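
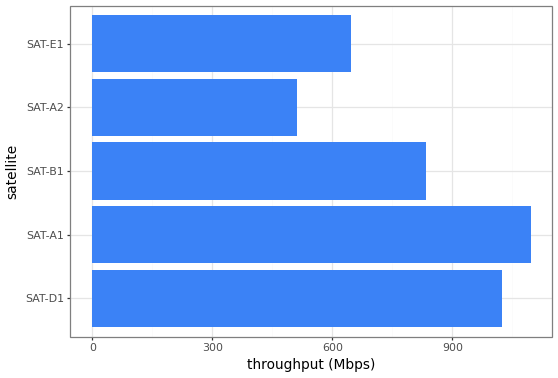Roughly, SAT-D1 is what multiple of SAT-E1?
SAT-D1 ≈ 1000, SAT-E1 ≈ 600; 1000/600 ≈ 1.67.

≈ 1.67×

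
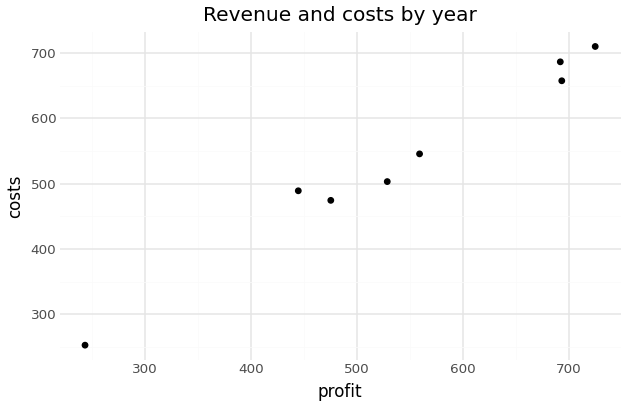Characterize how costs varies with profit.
positive, strong

Points are positively correlated; strong (|r| ≈ 1.0).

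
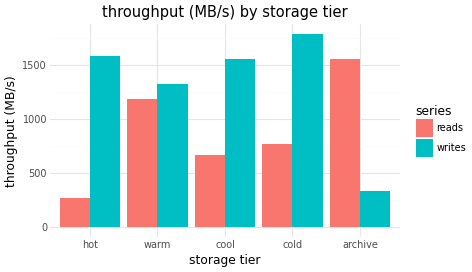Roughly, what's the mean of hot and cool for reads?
(200 + 600) / 2 ≈ 400.

≈ 400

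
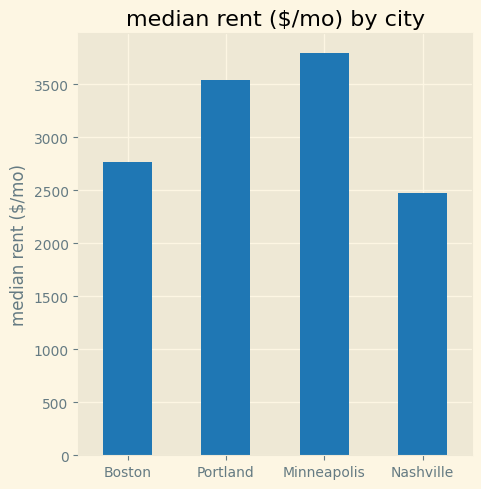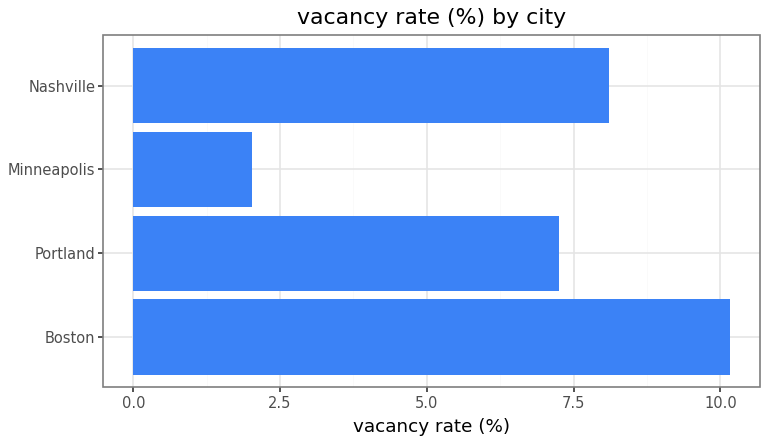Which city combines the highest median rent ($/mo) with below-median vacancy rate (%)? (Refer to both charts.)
Minneapolis

Chart 2 median vacancy rate (%) ≈ 8; below-median cities: Portland, Minneapolis. Among those, Minneapolis has the highest median rent ($/mo) (≈ 4000).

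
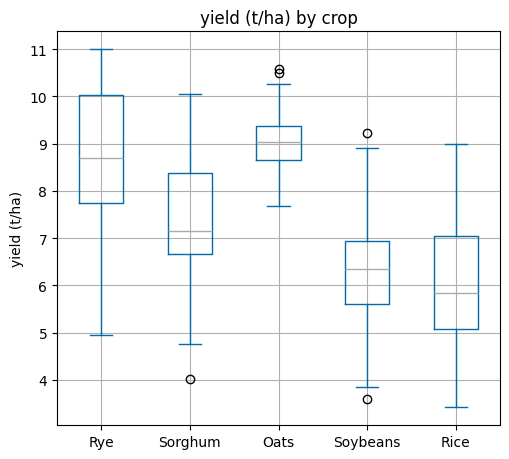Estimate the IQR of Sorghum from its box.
≈ 2.0

Q3 ≈ 8.5, Q1 ≈ 6.5; IQR ≈ 2.0.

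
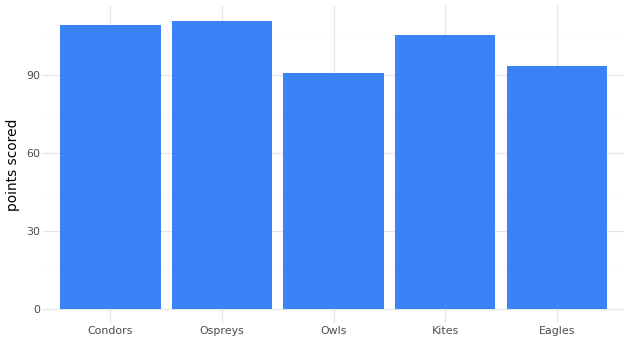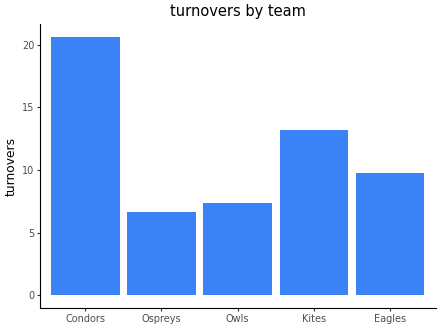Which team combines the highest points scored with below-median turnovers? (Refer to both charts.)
Ospreys

Chart 2 median turnovers ≈ 10; below-median teams: Ospreys, Owls. Among those, Ospreys has the highest points scored (≈ 120).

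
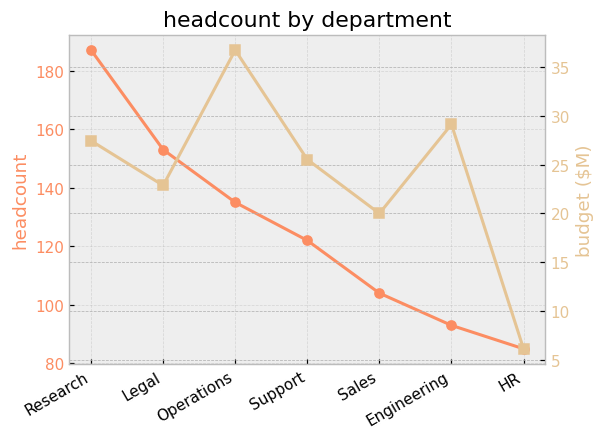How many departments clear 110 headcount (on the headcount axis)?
4

Above 110: Research, Legal, Operations, Support.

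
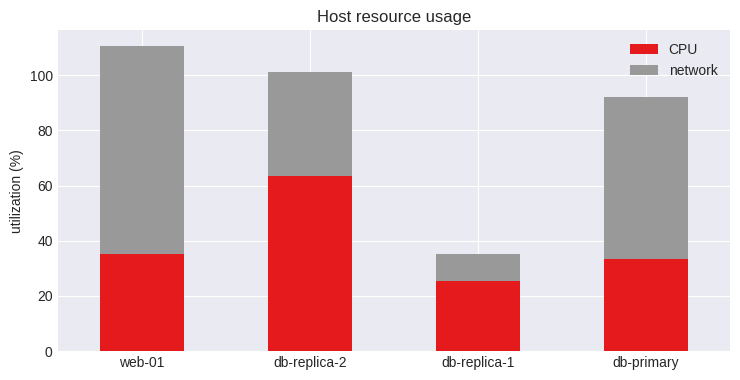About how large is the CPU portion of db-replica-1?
≈ 30

CPU top ≈ 30, bottom ≈ 0; segment ≈ 30.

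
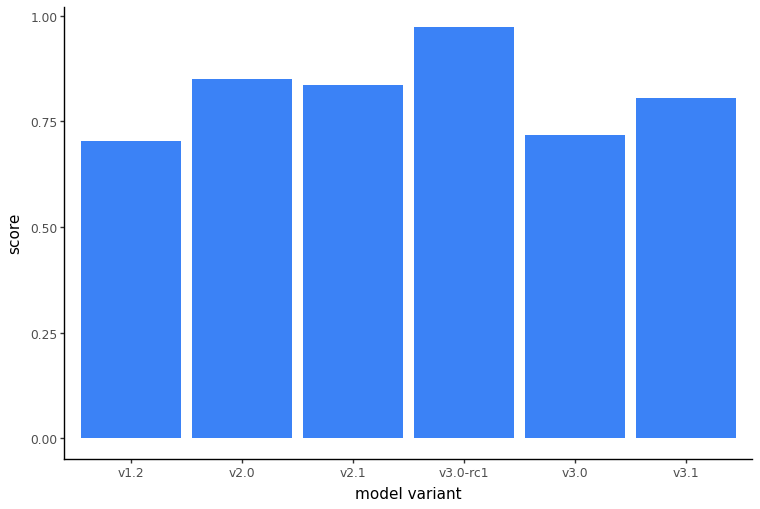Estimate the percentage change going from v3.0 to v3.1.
≈ +14.3%

v3.0 ≈ 0.7, v3.1 ≈ 0.8; (0.8 − 0.7) / 0.7 ≈ +14.3%.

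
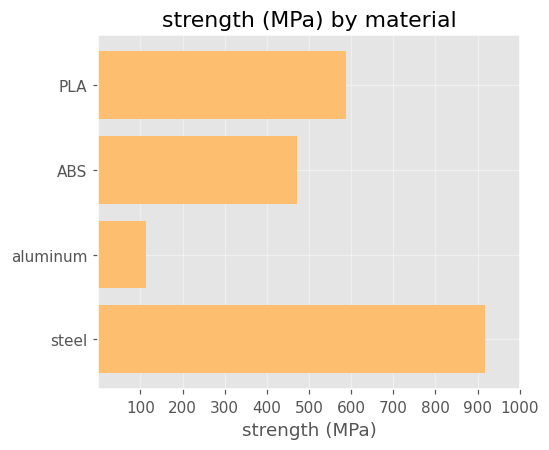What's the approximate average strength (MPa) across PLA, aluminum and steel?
≈ 533

(600 + 100 + 900) / 3 ≈ 533.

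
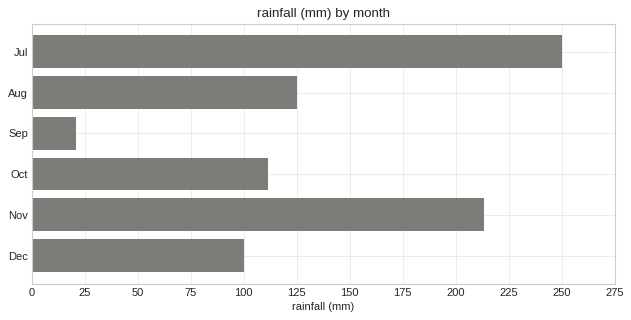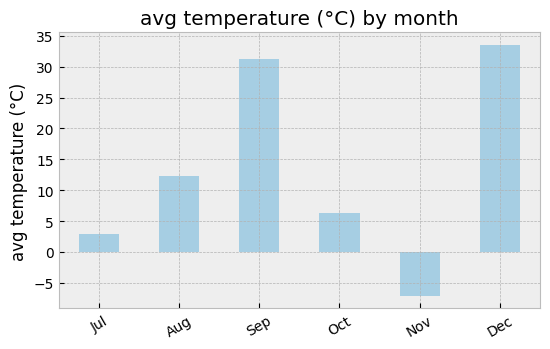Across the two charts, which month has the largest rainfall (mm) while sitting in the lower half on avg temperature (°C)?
Jul

Chart 2 median avg temperature (°C) ≈ 10; below-median months: Jul, Oct, Nov. Among those, Jul has the highest rainfall (mm) (≈ 250).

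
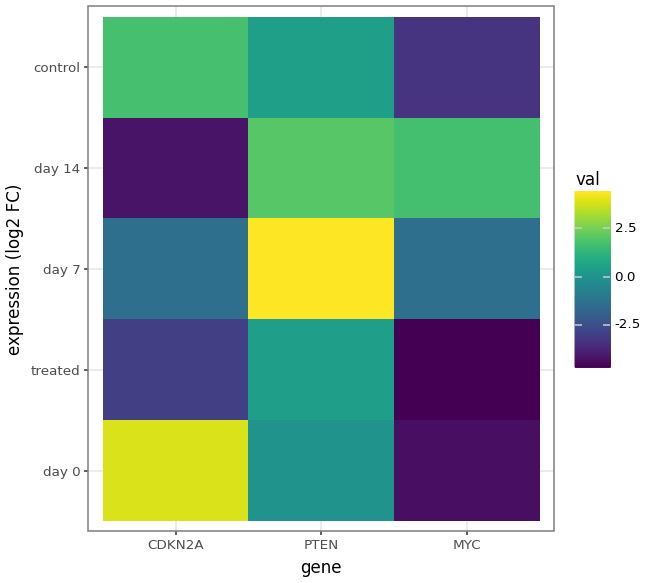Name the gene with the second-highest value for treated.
CDKN2A

Top 3 for treated: PTEN ≈ 0, CDKN2A ≈ -3, MYC ≈ -5.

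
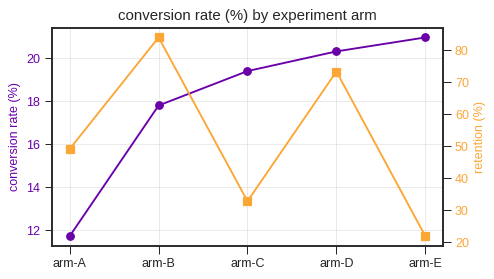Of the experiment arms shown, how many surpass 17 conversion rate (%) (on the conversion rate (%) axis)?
4

Above 17: arm-B, arm-C, arm-D, arm-E.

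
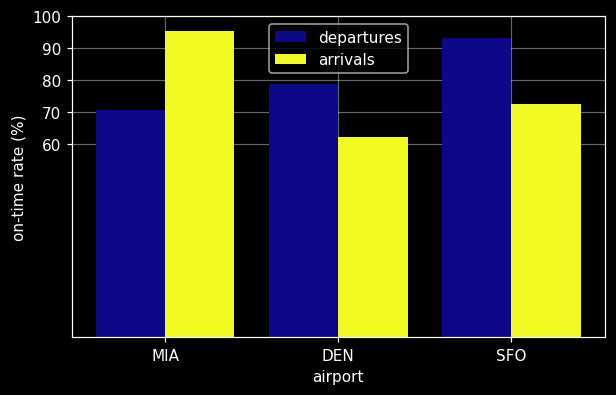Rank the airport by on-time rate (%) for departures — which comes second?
Top 3 for departures: SFO ≈ 90, DEN ≈ 80, MIA ≈ 70.

DEN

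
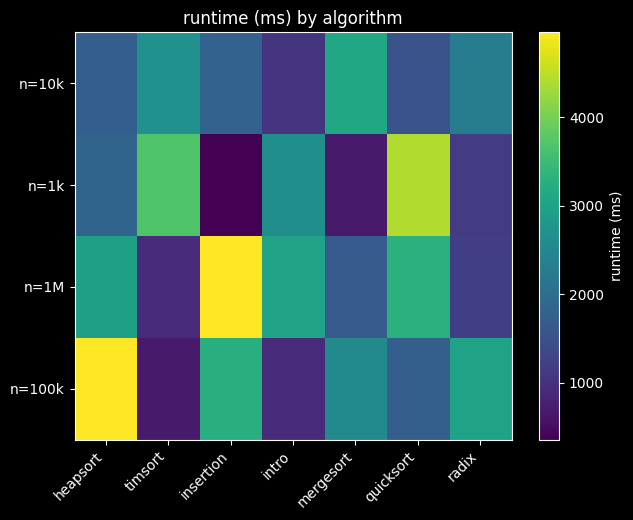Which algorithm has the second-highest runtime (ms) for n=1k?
timsort

Top 3 for n=1k: quicksort ≈ 4500, timsort ≈ 3500, intro ≈ 2500.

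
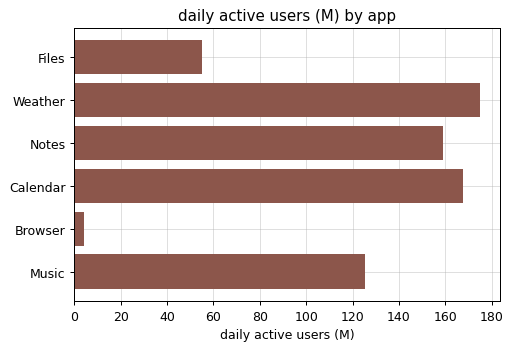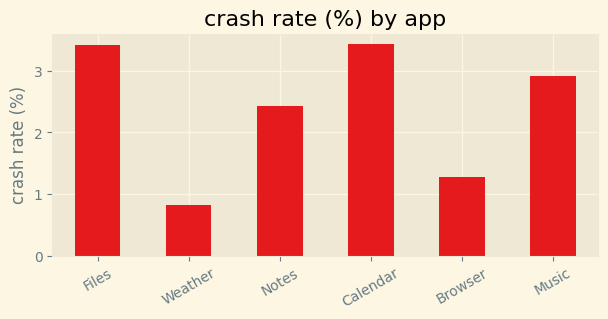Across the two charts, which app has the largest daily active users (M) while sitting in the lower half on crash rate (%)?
Chart 2 median crash rate (%) ≈ 2.5; below-median apps: Weather, Notes, Browser. Among those, Weather has the highest daily active users (M) (≈ 180).

Weather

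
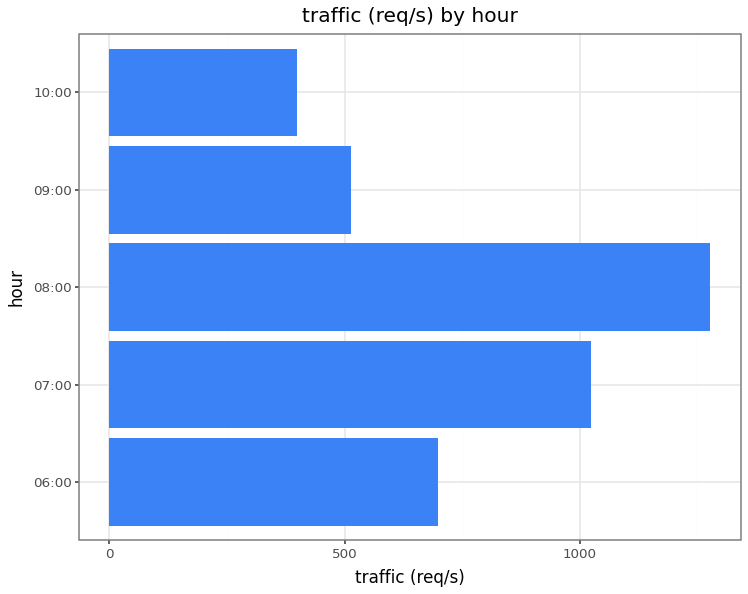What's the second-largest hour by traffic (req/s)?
Top 3: 08:00 ≈ 1200, 07:00 ≈ 1000, 06:00 ≈ 600.

07:00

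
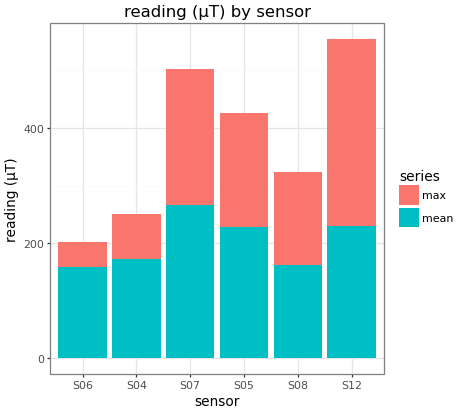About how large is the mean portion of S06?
≈ 150

mean top ≈ 150, bottom ≈ 0; segment ≈ 150.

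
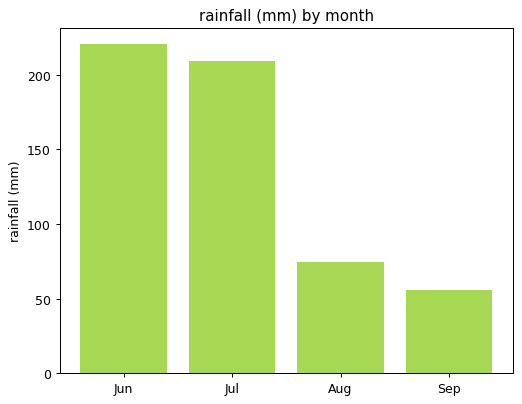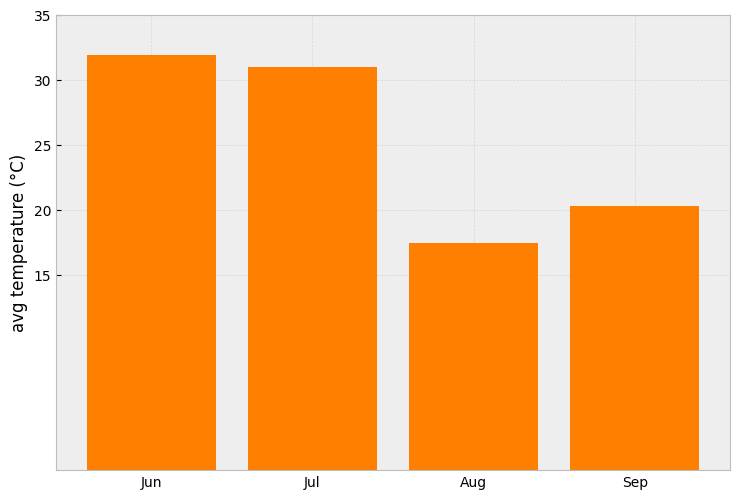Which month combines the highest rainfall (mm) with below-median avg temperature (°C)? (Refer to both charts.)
Aug

Chart 2 median avg temperature (°C) ≈ 25; below-median months: Aug, Sep. Among those, Aug has the highest rainfall (mm) (≈ 75).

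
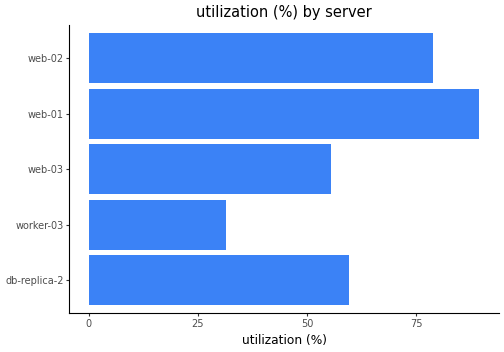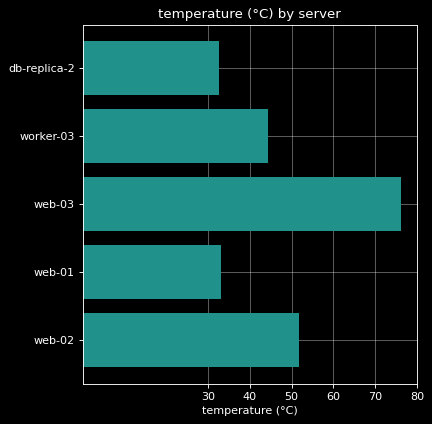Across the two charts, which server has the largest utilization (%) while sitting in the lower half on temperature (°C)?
Chart 2 median temperature (°C) ≈ 40; below-median servers: db-replica-2, web-01. Among those, web-01 has the highest utilization (%) (≈ 90).

web-01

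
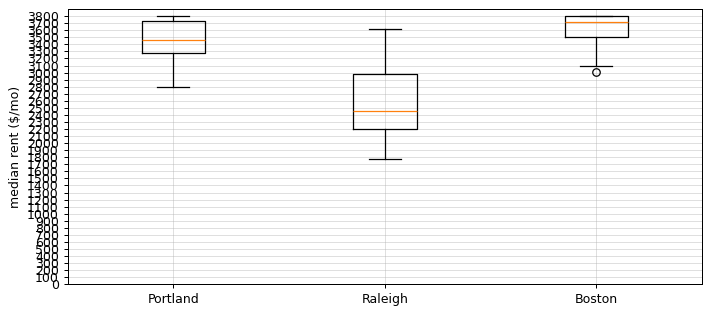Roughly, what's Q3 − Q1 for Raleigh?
≈ 800

Q3 ≈ 3000, Q1 ≈ 2200; IQR ≈ 800.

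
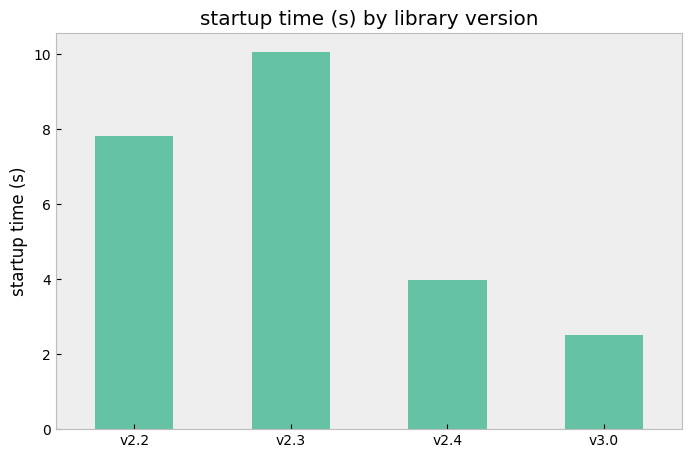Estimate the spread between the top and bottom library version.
Max v2.3 ≈ 10, min v3.0 ≈ 2; range ≈ 8.

≈ 8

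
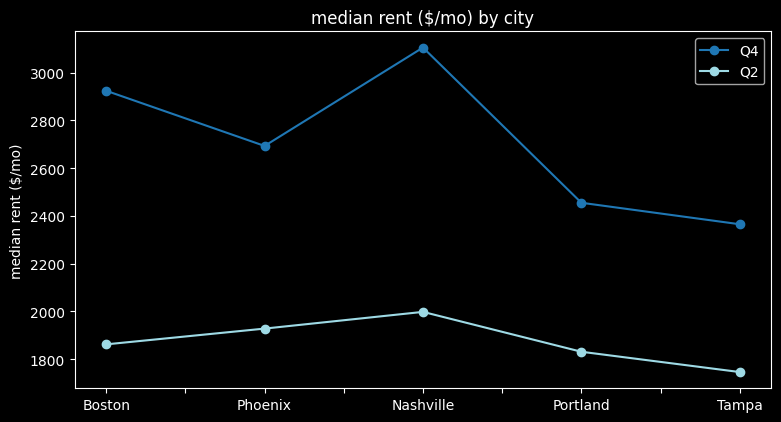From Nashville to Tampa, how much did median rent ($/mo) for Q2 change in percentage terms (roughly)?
≈ -10%

Nashville ≈ 2000, Tampa ≈ 1800; (1800 − 2000) / 2000 ≈ -10%.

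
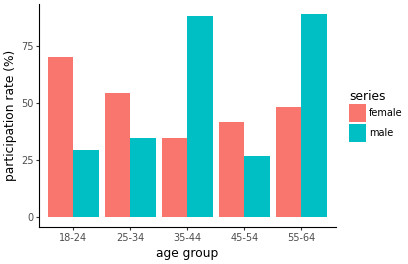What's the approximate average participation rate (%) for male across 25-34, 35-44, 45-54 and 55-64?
(30 + 90 + 30 + 90) / 4 ≈ 60.

≈ 60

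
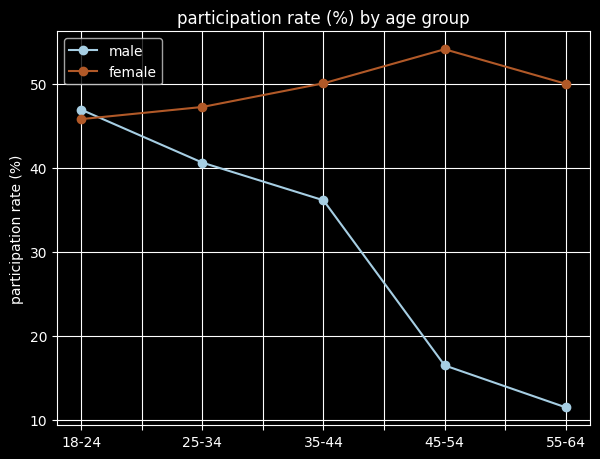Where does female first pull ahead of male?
18-24: female ≈ 45 vs male ≈ 45 (not yet); 25-34: female ≈ 45 vs male ≈ 40 (first crossover).

25-34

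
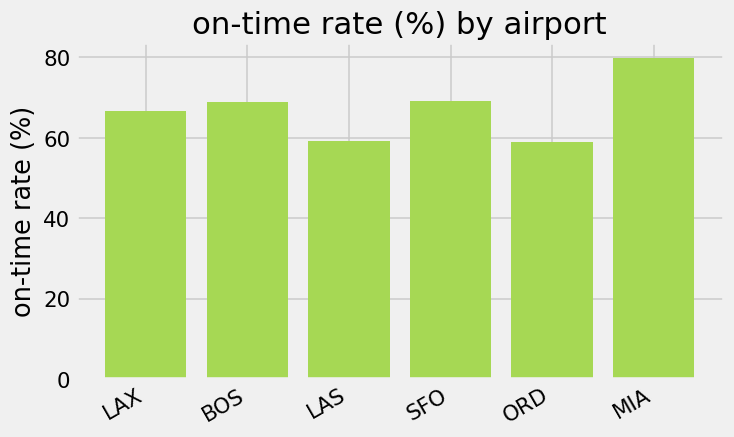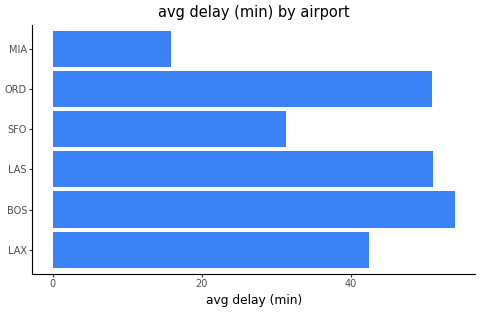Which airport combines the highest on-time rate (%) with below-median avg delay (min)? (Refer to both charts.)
MIA

Chart 2 median avg delay (min) ≈ 45; below-median airports: LAX, SFO, MIA. Among those, MIA has the highest on-time rate (%) (≈ 80).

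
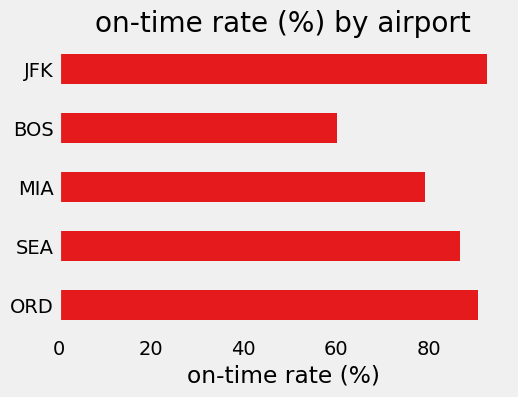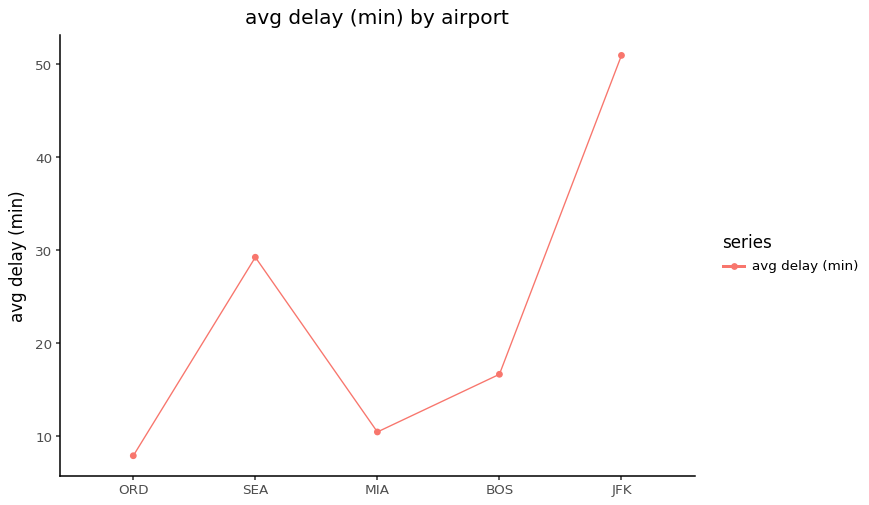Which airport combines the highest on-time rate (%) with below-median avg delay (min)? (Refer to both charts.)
ORD

Chart 2 median avg delay (min) ≈ 15; below-median airports: ORD, MIA. Among those, ORD has the highest on-time rate (%) (≈ 90).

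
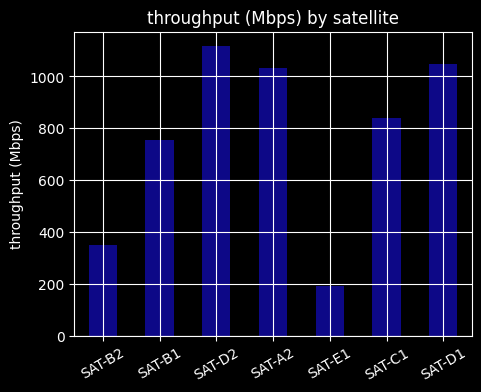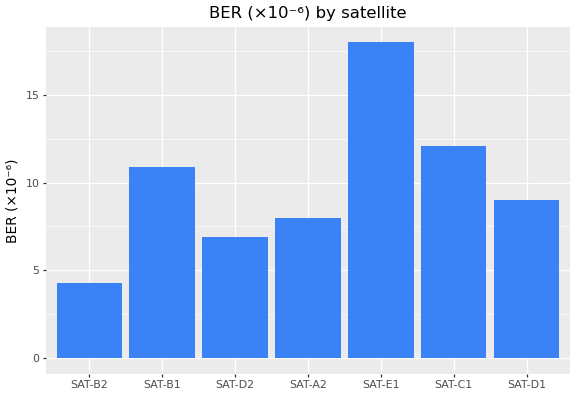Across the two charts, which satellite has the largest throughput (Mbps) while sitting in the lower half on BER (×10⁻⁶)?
SAT-D2

Chart 2 median BER (×10⁻⁶) ≈ 10; below-median satellites: SAT-B2, SAT-D2, SAT-A2. Among those, SAT-D2 has the highest throughput (Mbps) (≈ 1200).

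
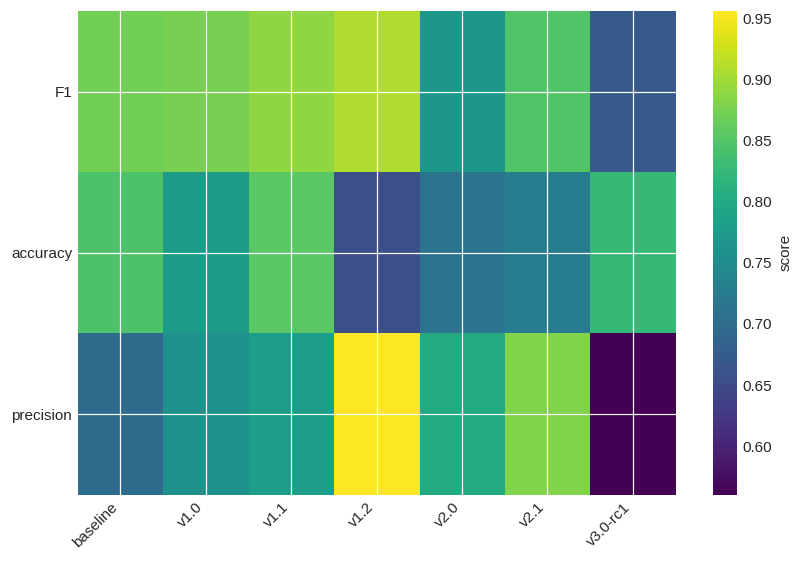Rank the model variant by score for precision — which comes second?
v2.1

Top 3 for precision: v1.2 ≈ 0.95, v2.1 ≈ 0.90, v2.0 ≈ 0.80.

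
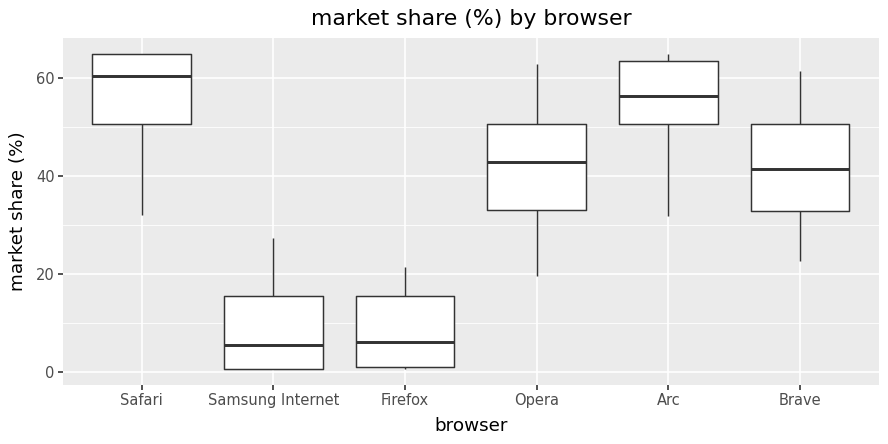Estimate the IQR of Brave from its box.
≈ 15

Q3 ≈ 50, Q1 ≈ 35; IQR ≈ 15.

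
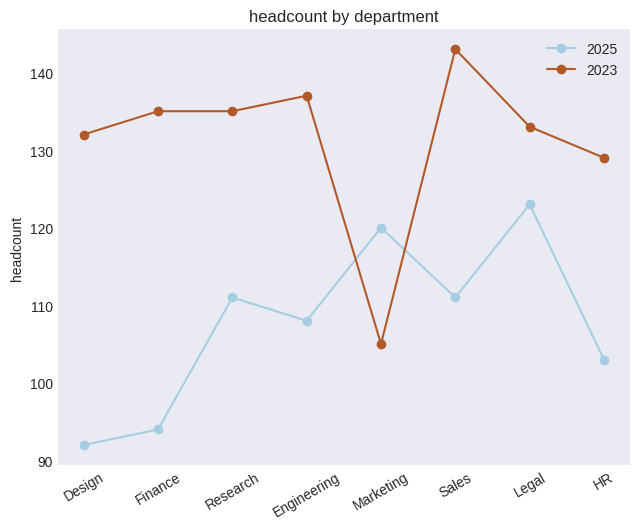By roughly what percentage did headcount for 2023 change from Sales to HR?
Sales ≈ 145, HR ≈ 130; (130 − 145) / 145 ≈ -10.3%.

≈ -10.3%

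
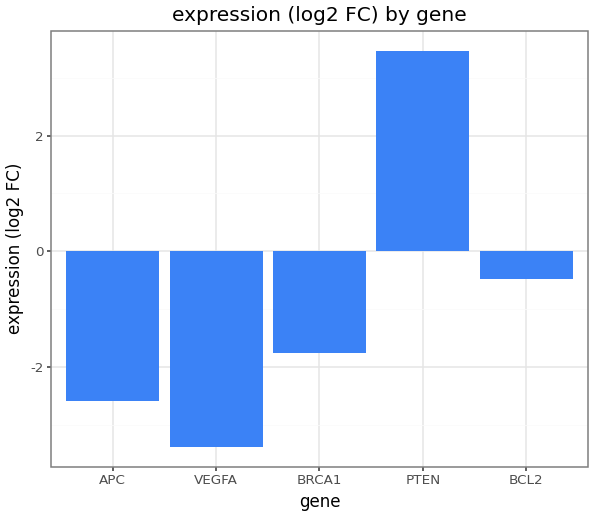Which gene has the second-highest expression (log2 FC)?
Top 3: PTEN ≈ 3, BCL2 ≈ 0, BRCA1 ≈ -2.

BCL2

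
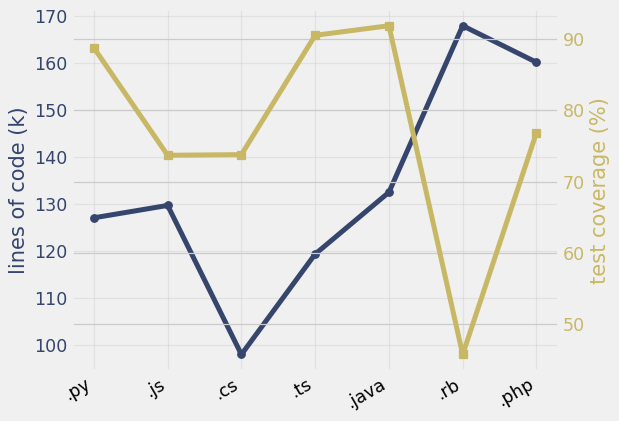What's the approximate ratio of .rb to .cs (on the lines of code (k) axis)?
.rb ≈ 170, .cs ≈ 100; 170/100 ≈ 1.7.

≈ 1.7×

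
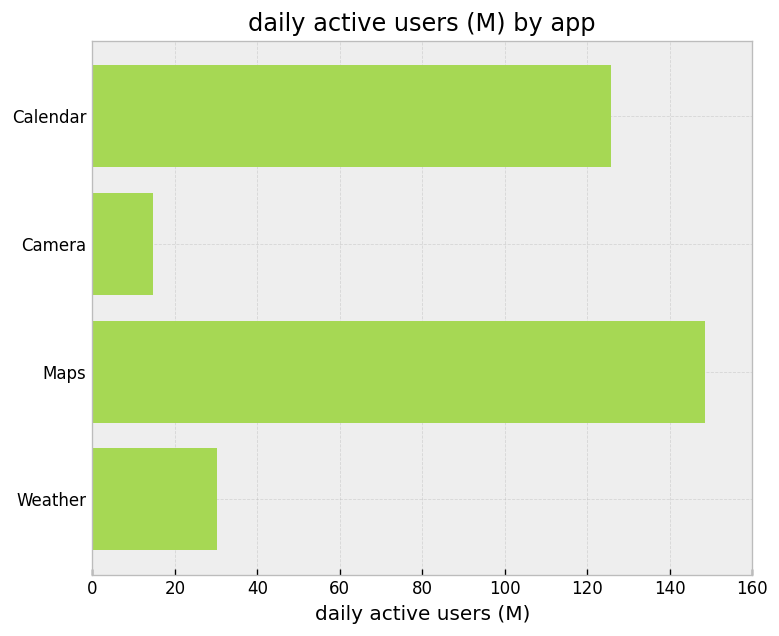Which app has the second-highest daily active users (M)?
Calendar

Top 3: Maps ≈ 140, Calendar ≈ 120, Weather ≈ 40.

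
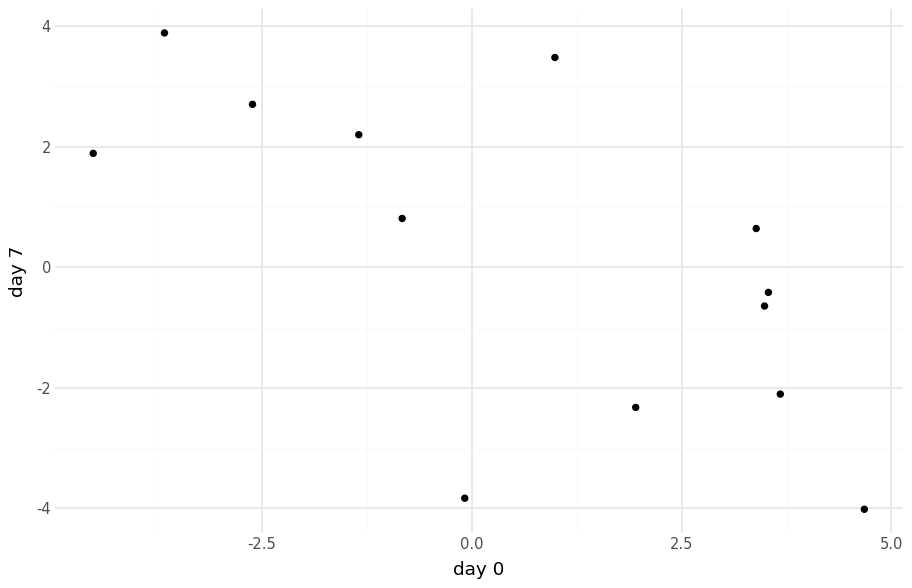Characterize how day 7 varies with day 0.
negative, moderate

Points are negatively correlated; moderate (|r| ≈ 0.6).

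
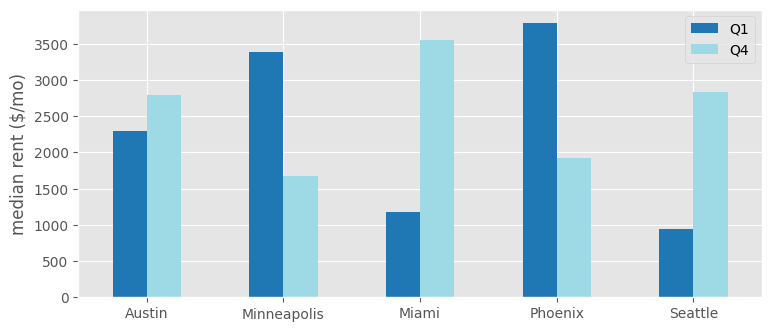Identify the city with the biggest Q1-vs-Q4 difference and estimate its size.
Miami, ≈ 2500 $/mo

Miami: Q1 ≈ 1000, Q4 ≈ 3500 → gap ≈ 2500. Next-largest (Seattle) is only ≈ 2000.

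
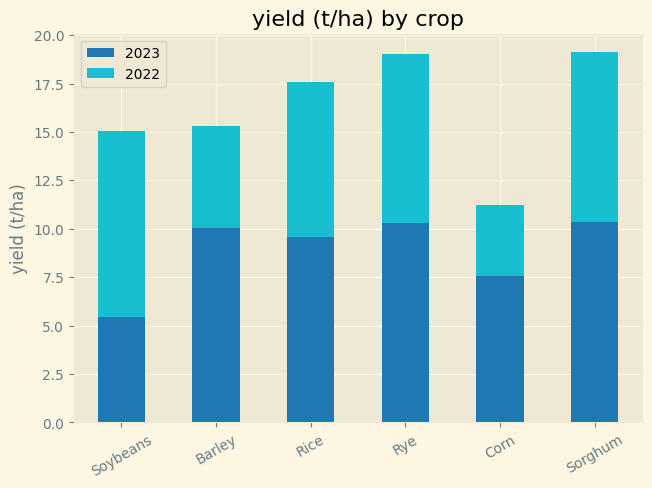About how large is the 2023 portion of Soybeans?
2023 top ≈ 6, bottom ≈ 0; segment ≈ 6.

≈ 6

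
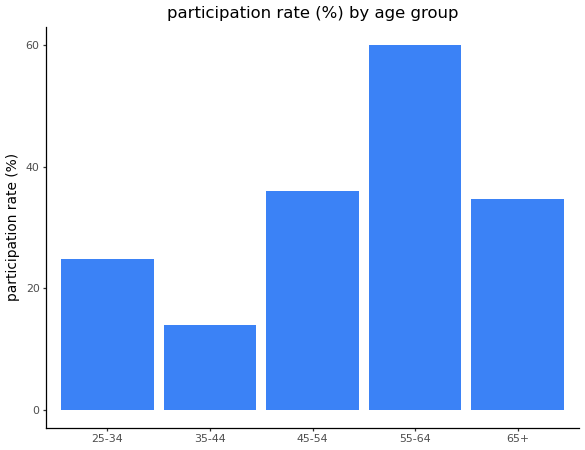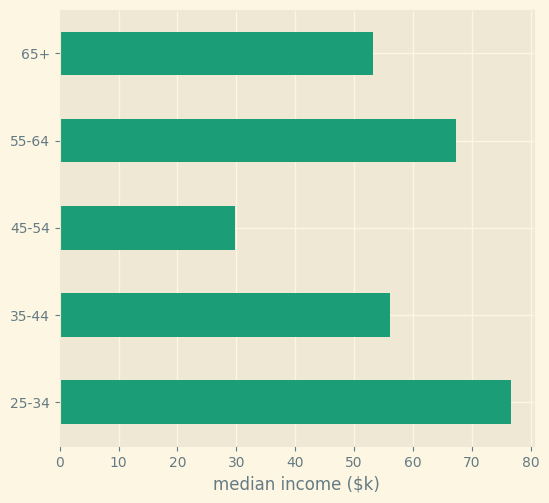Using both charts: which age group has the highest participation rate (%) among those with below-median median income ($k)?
45-54

Chart 2 median median income ($k) ≈ 60; below-median age groups: 45-54, 65+. Among those, 45-54 has the highest participation rate (%) (≈ 40).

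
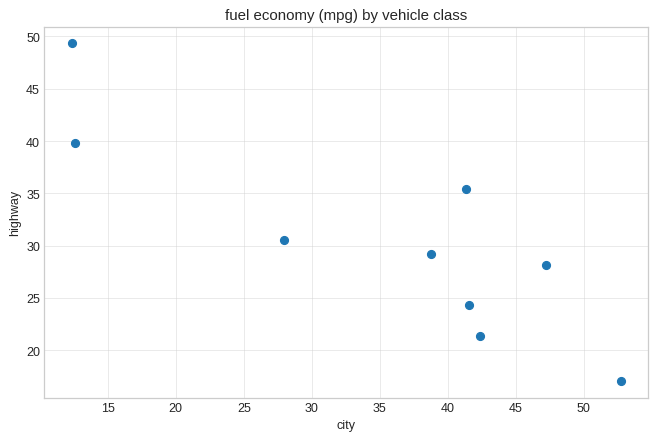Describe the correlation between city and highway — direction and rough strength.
Points are negatively correlated; strong (|r| ≈ 0.9).

negative, strong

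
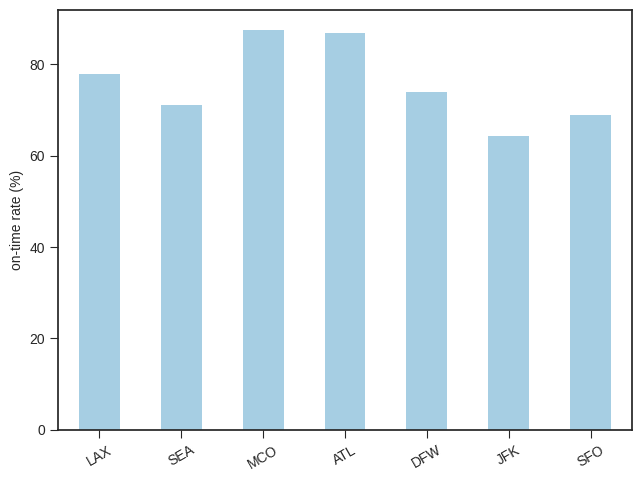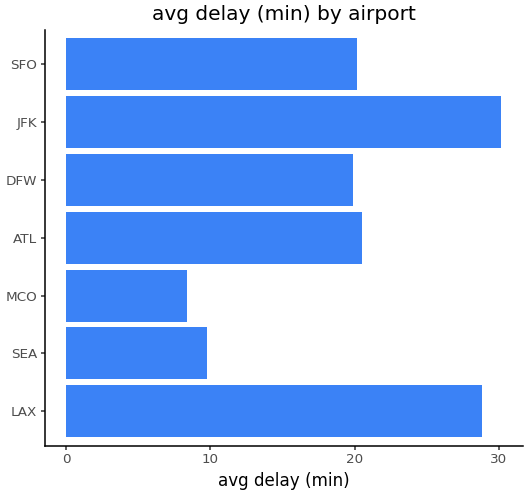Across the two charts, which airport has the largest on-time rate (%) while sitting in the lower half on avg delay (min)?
Chart 2 median avg delay (min) ≈ 20; below-median airports: SEA, MCO, DFW. Among those, MCO has the highest on-time rate (%) (≈ 90).

MCO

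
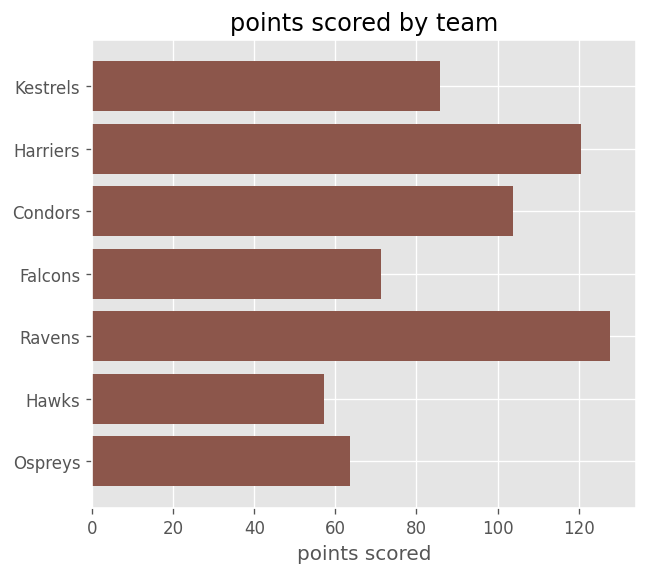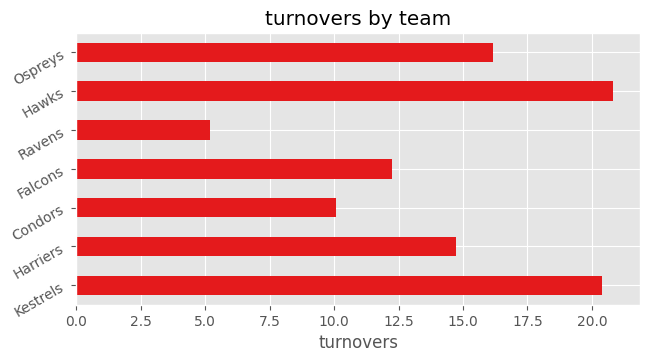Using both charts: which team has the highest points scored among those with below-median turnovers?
Ravens

Chart 2 median turnovers ≈ 14; below-median teams: Condors, Falcons, Ravens. Among those, Ravens has the highest points scored (≈ 120).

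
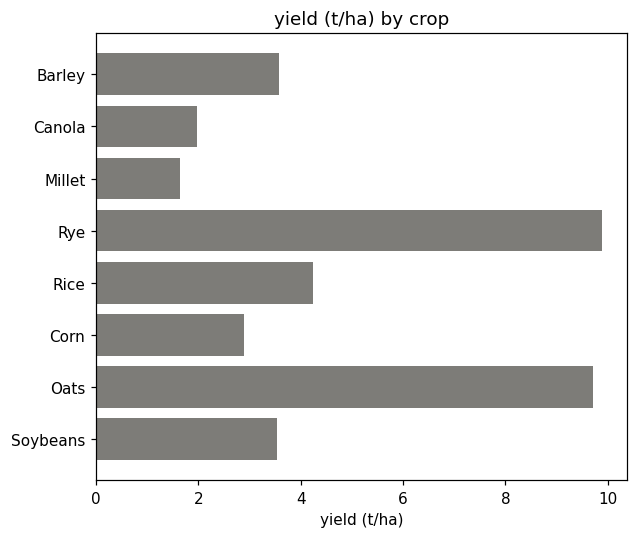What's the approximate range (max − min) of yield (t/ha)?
Max Rye ≈ 10, min Millet ≈ 2; range ≈ 8.

≈ 8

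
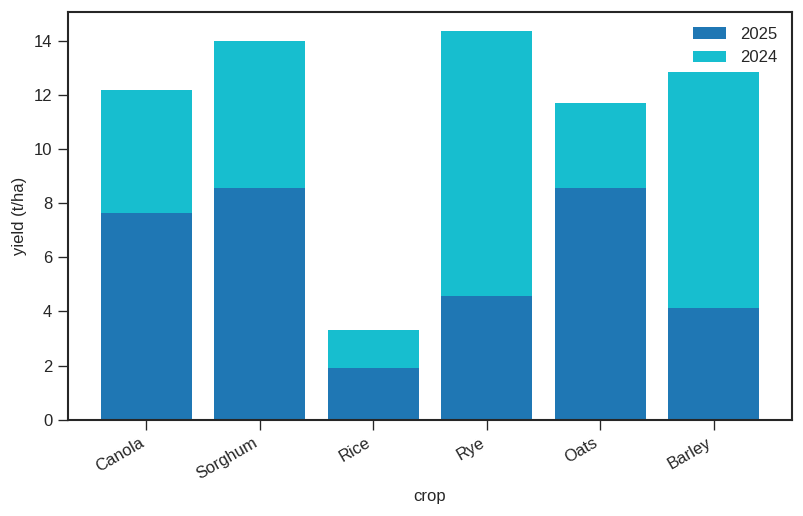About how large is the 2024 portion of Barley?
2024 top ≈ 12, bottom ≈ 4; segment ≈ 8.

≈ 8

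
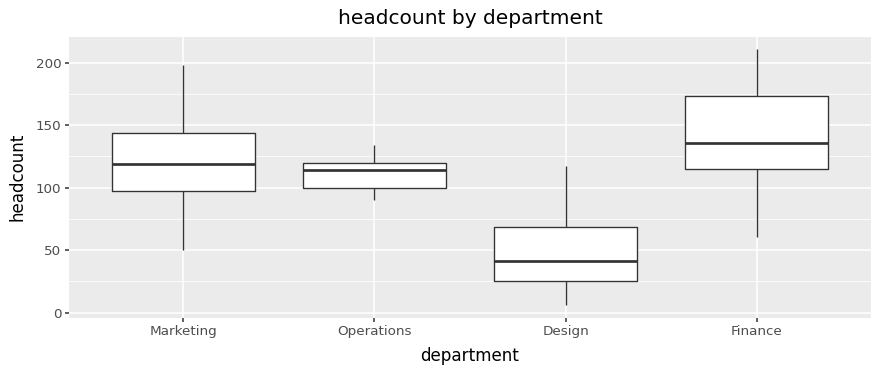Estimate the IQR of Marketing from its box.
Q3 ≈ 140, Q1 ≈ 100; IQR ≈ 40.

≈ 40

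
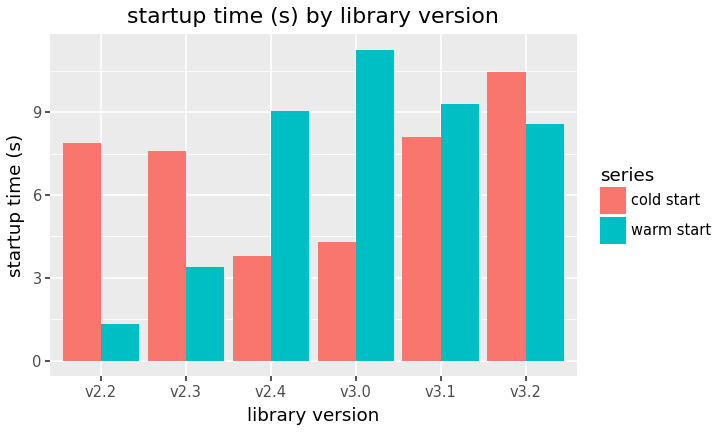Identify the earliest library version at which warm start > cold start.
v2.3: warm start ≈ 3 vs cold start ≈ 8 (not yet); v2.4: warm start ≈ 9 vs cold start ≈ 4 (first crossover).

v2.4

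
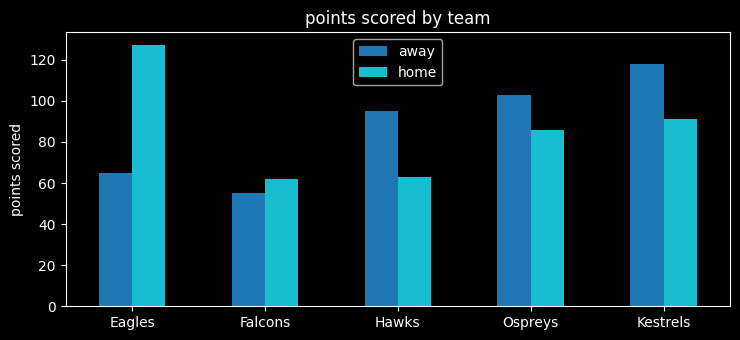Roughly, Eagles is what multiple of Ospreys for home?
Eagles ≈ 120, Ospreys ≈ 80; 120/80 ≈ 1.5.

≈ 1.5×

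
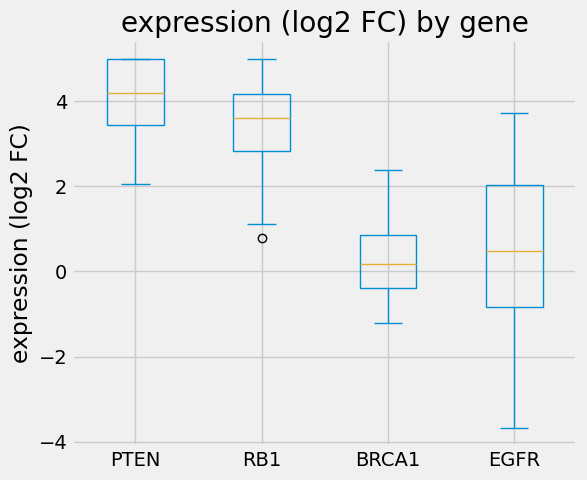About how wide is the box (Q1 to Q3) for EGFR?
≈ 3.0

Q3 ≈ 2.0, Q1 ≈ -1.0; IQR ≈ 3.0.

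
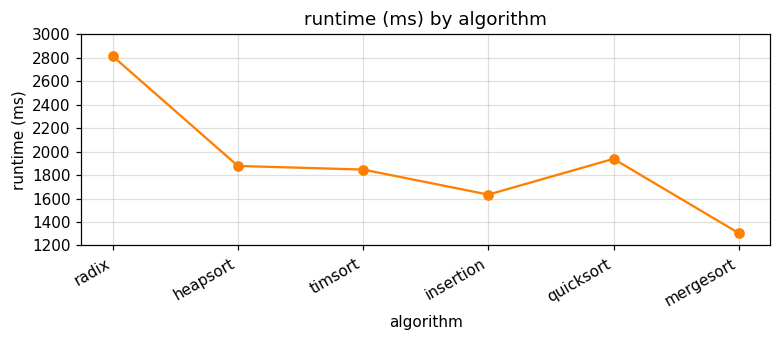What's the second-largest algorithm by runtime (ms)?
quicksort

Top 3: radix ≈ 2800, quicksort ≈ 2000, heapsort ≈ 1800.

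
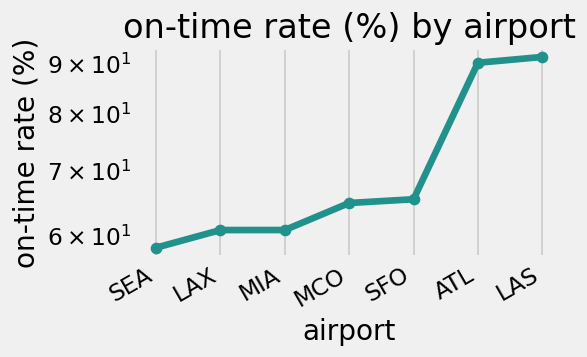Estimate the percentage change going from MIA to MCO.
MIA ≈ 60, MCO ≈ 65; (65 − 60) / 60 ≈ +8.3%.

≈ +8.3%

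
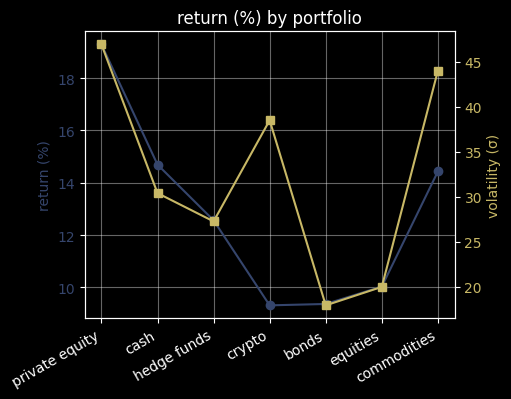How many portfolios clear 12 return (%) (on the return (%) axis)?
4

Above 12: private equity, cash, hedge funds, commodities.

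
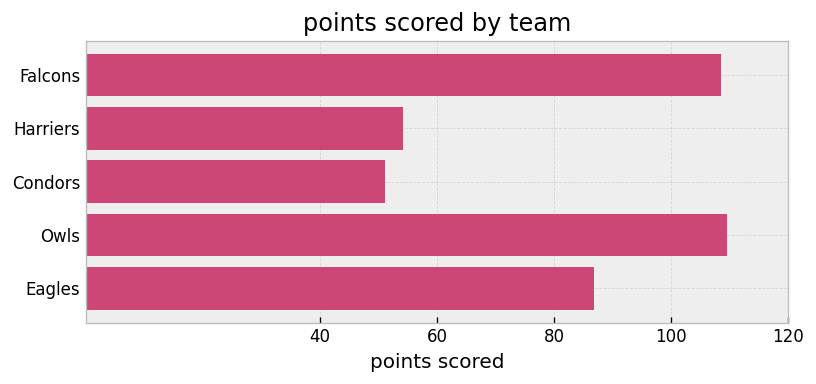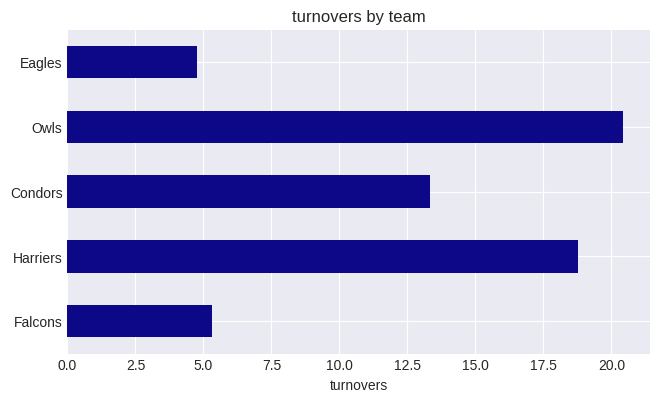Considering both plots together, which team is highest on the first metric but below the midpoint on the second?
Chart 2 median turnovers ≈ 14; below-median teams: Falcons, Eagles. Among those, Falcons has the highest points scored (≈ 100).

Falcons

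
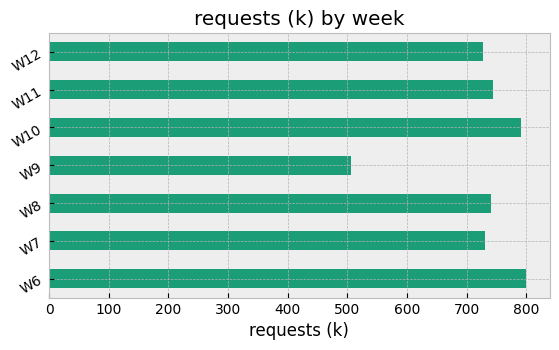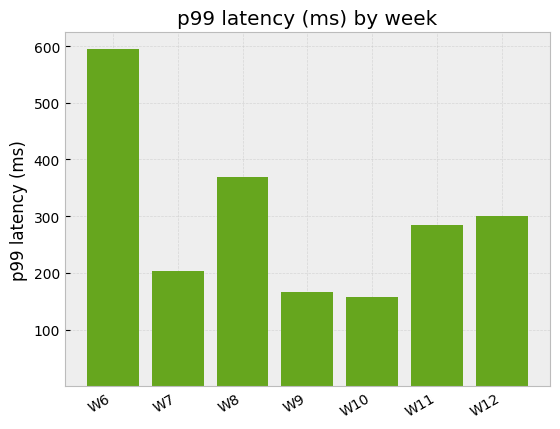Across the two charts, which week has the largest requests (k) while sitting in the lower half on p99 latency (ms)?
Chart 2 median p99 latency (ms) ≈ 300; below-median weeks: W7, W9, W10. Among those, W10 has the highest requests (k) (≈ 800).

W10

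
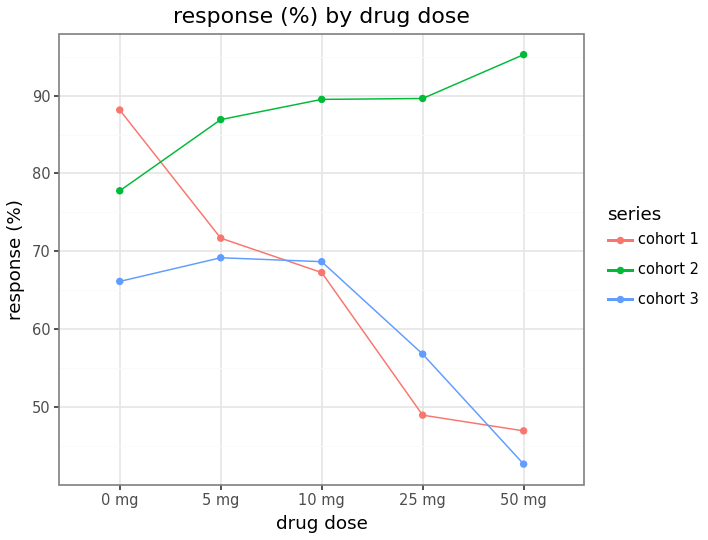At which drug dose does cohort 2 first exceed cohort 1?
5 mg

0 mg: cohort 2 ≈ 80 vs cohort 1 ≈ 90 (not yet); 5 mg: cohort 2 ≈ 85 vs cohort 1 ≈ 70 (first crossover).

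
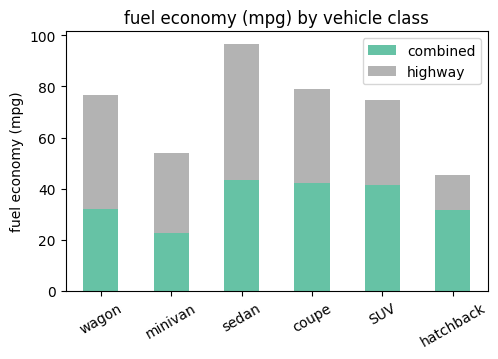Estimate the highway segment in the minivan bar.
highway top ≈ 50, bottom ≈ 20; segment ≈ 30.

≈ 30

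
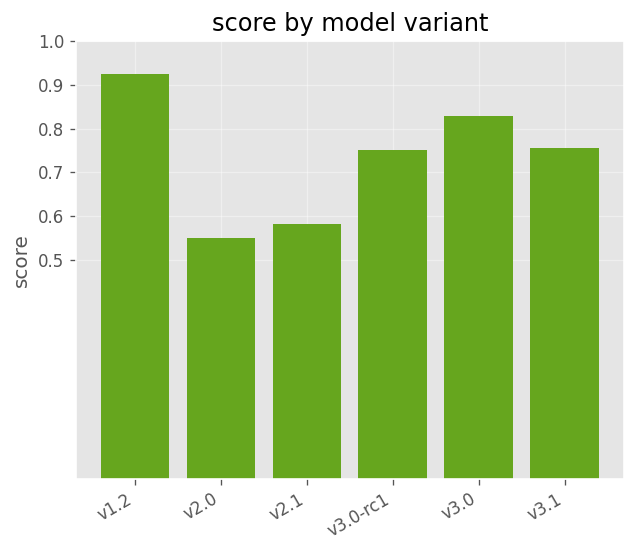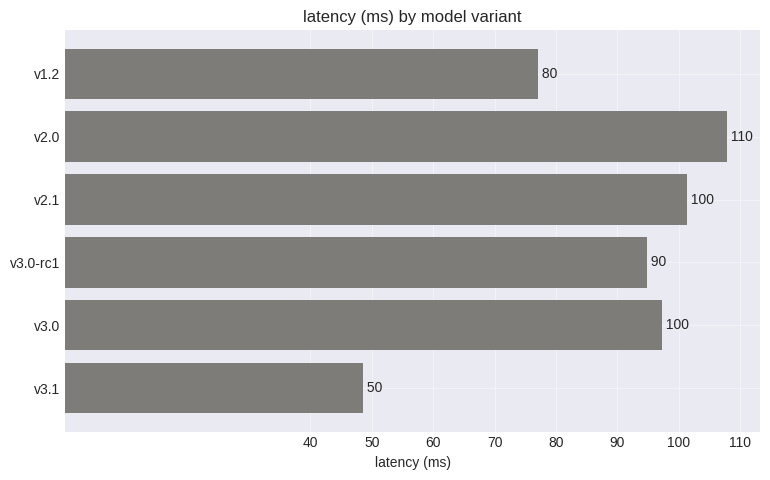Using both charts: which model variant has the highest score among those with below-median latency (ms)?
Chart 2 median latency (ms) ≈ 100; below-median model variants: v1.2, v3.0-rc1, v3.1. Among those, v1.2 has the highest score (≈ 0.9).

v1.2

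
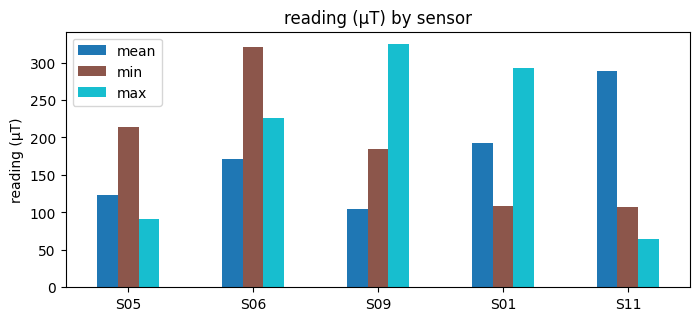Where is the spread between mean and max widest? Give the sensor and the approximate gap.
S11: mean ≈ 300, max ≈ 50 → gap ≈ 250. Next-largest (S09) is only ≈ 200.

S11, ≈ 250 µT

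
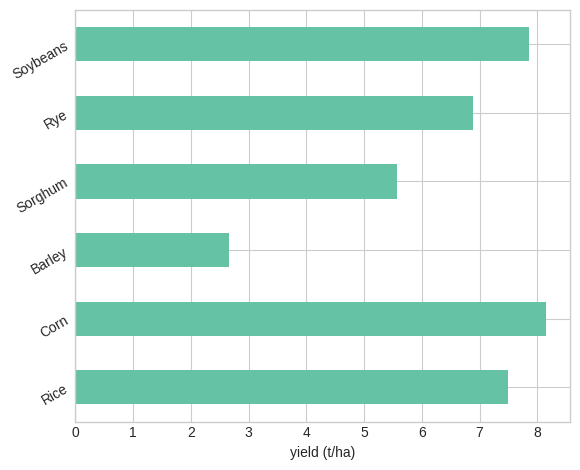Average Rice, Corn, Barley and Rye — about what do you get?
(7 + 8 + 3 + 7) / 4 ≈ 6.

≈ 6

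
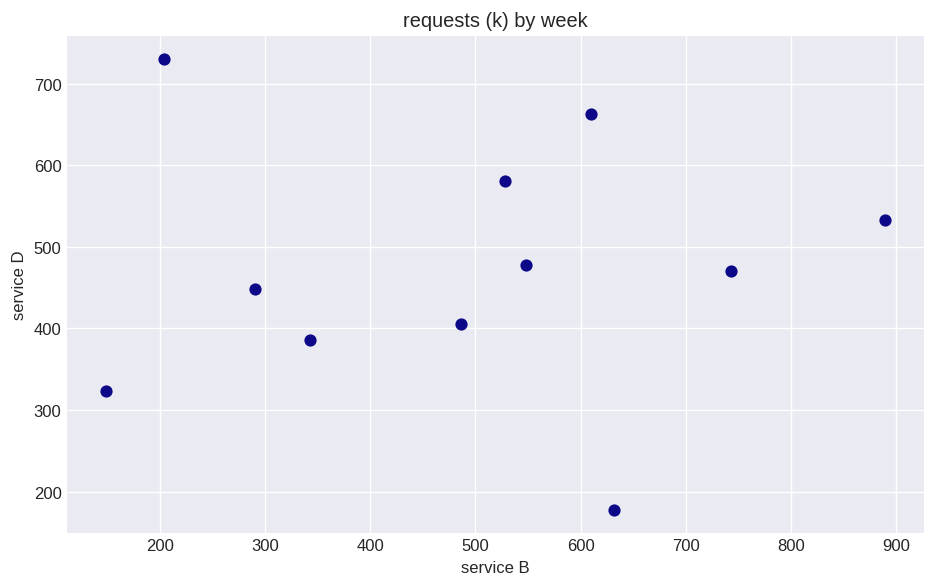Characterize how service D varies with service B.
no clear correlation

Points are roughly uncorrelated; weak (|r| ≈ 0.0).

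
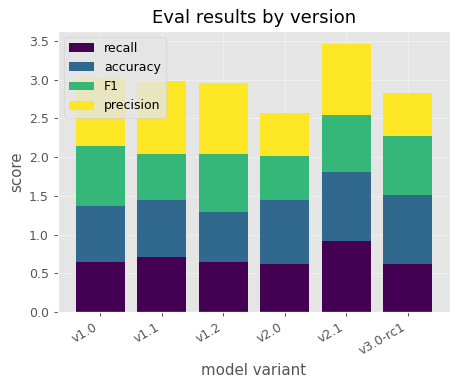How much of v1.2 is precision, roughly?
precision top ≈ 3.0, bottom ≈ 2.0; segment ≈ 1.0.

≈ 1.0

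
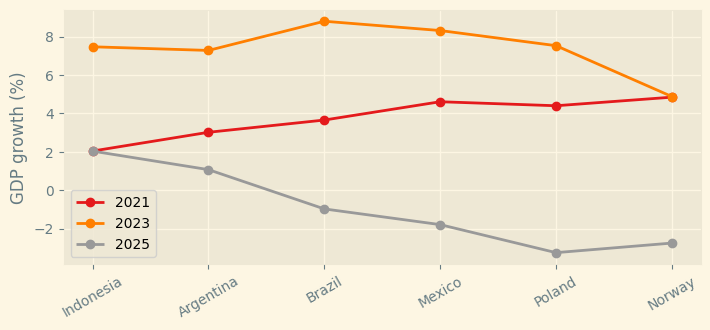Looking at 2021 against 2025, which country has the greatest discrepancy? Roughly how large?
Poland, ≈ 8 %

Poland: 2021 ≈ 4, 2025 ≈ -4 → gap ≈ 8. Next-largest (Norway) is only ≈ 6.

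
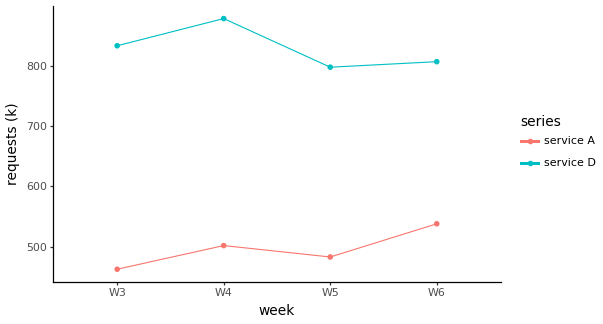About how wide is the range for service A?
Max W6 ≈ 550, min W3 ≈ 450; range ≈ 100.

≈ 100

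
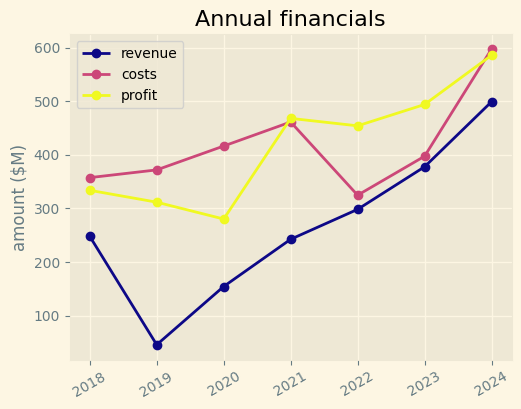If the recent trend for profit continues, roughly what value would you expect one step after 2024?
≈ 675

Last three: 450, 500, 600 → slope ≈ 75/step → next ≈ 675.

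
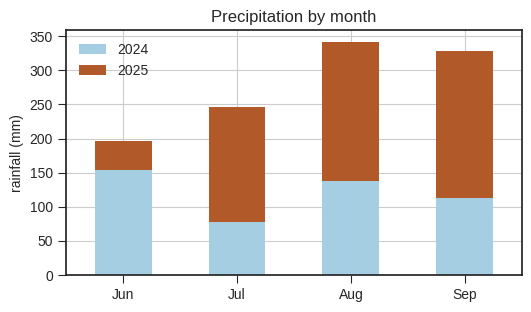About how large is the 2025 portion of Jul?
≈ 150

2025 top ≈ 250, bottom ≈ 100; segment ≈ 150.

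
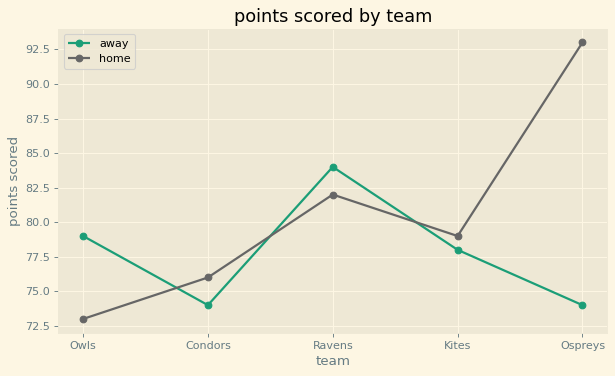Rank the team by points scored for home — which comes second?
Top 3 for home: Ospreys ≈ 92, Ravens ≈ 82, Kites ≈ 80.

Ravens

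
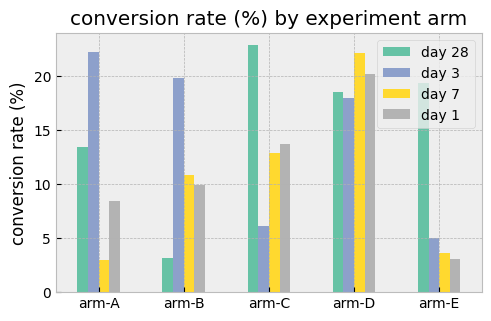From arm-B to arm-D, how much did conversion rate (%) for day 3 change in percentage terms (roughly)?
≈ -10%

arm-B ≈ 20, arm-D ≈ 18; (18 − 20) / 20 ≈ -10%.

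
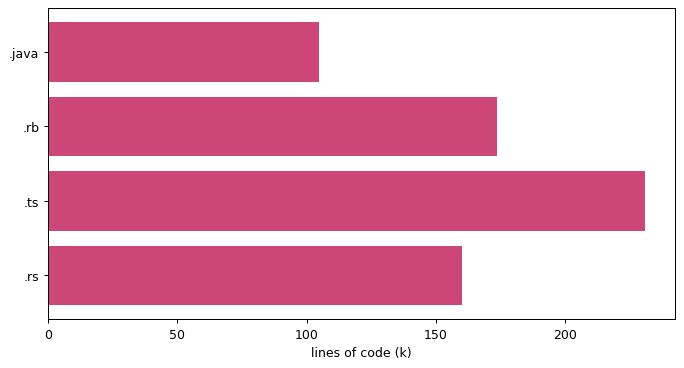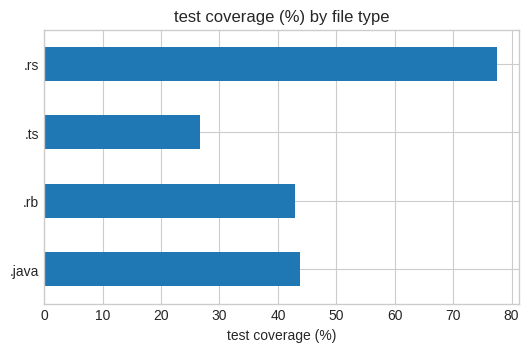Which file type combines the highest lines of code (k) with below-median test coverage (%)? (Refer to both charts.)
.ts

Chart 2 median test coverage (%) ≈ 40; below-median file types: .rb, .ts. Among those, .ts has the highest lines of code (k) (≈ 225).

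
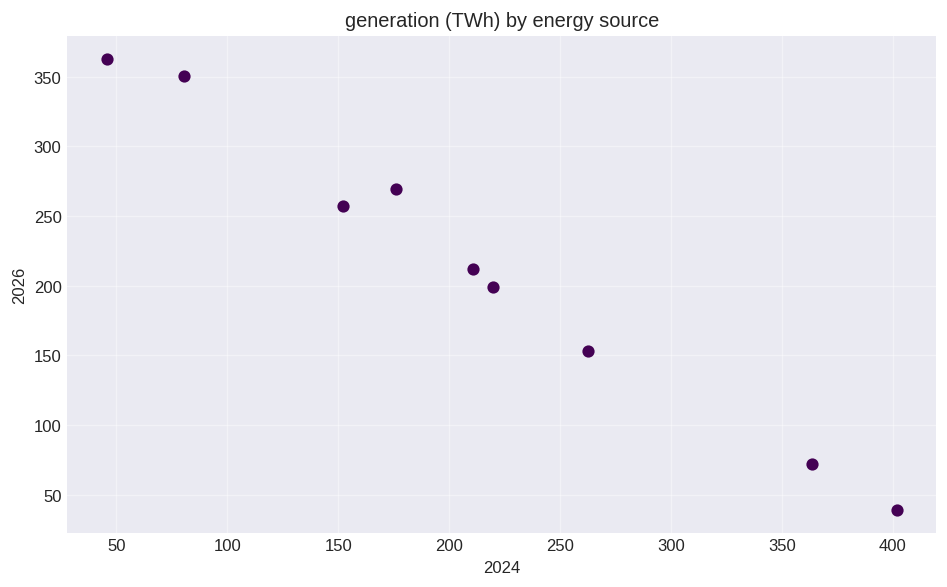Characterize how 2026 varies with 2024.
Points are negatively correlated; strong (|r| ≈ 1.0).

negative, strong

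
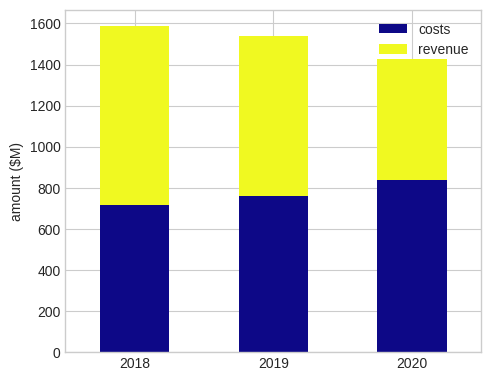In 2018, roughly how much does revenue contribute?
revenue top ≈ 1600, bottom ≈ 800; segment ≈ 800.

≈ 800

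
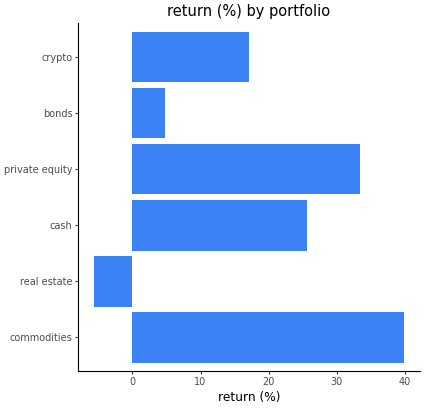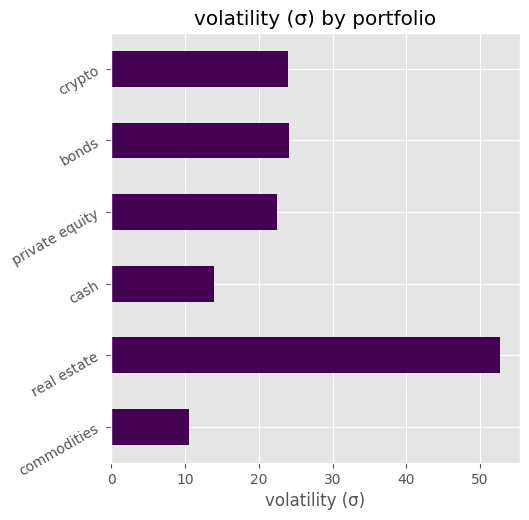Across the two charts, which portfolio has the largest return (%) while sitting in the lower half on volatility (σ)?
commodities

Chart 2 median volatility (σ) ≈ 25; below-median portfolios: commodities, cash, private equity. Among those, commodities has the highest return (%) (≈ 40).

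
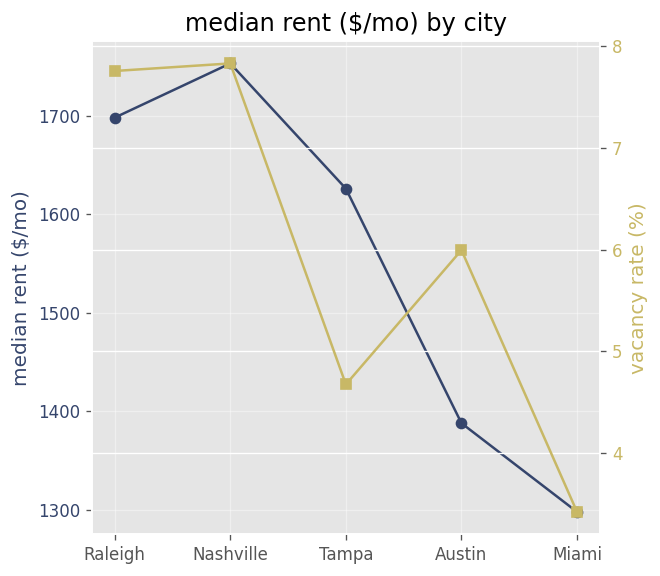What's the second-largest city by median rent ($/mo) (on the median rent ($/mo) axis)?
Top 3 (on the median rent ($/mo) axis): Nashville ≈ 1750, Raleigh ≈ 1700, Tampa ≈ 1650.

Raleigh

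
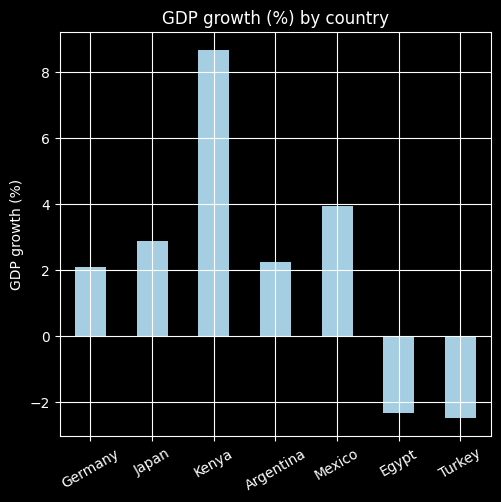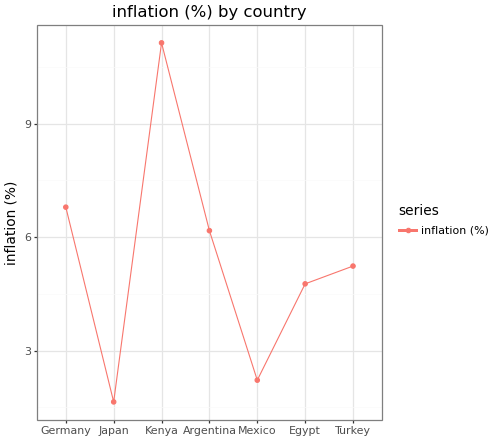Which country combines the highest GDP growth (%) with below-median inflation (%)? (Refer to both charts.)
Chart 2 median inflation (%) ≈ 6; below-median countries: Japan, Mexico, Egypt. Among those, Mexico has the highest GDP growth (%) (≈ 4).

Mexico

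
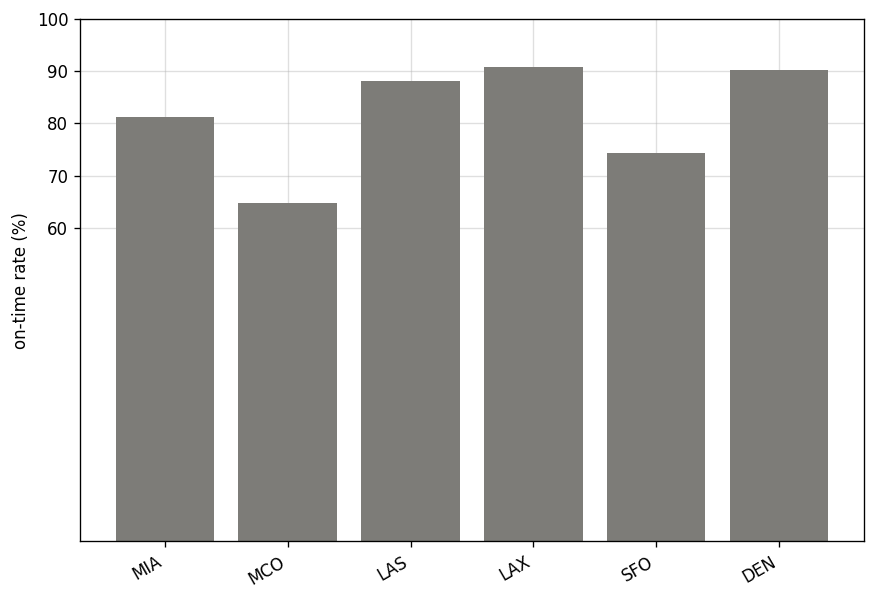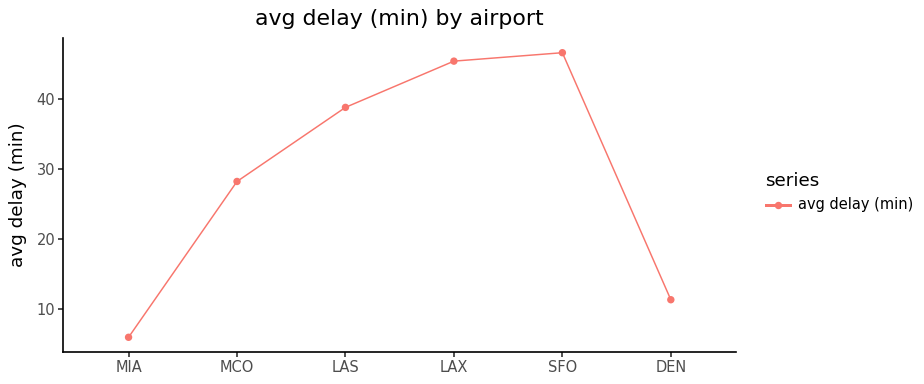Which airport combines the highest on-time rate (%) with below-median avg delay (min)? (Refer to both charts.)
Chart 2 median avg delay (min) ≈ 35; below-median airports: MIA, MCO, DEN. Among those, DEN has the highest on-time rate (%) (≈ 90).

DEN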